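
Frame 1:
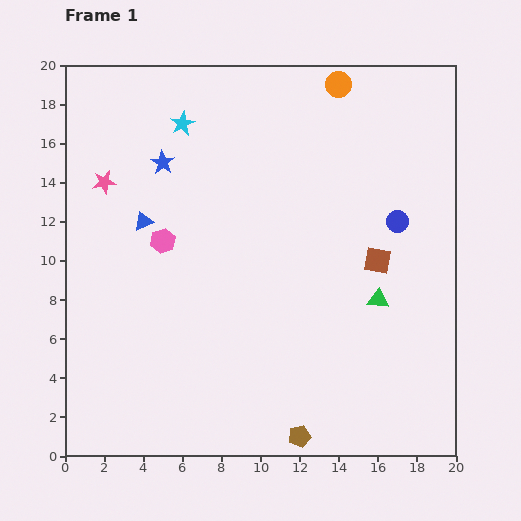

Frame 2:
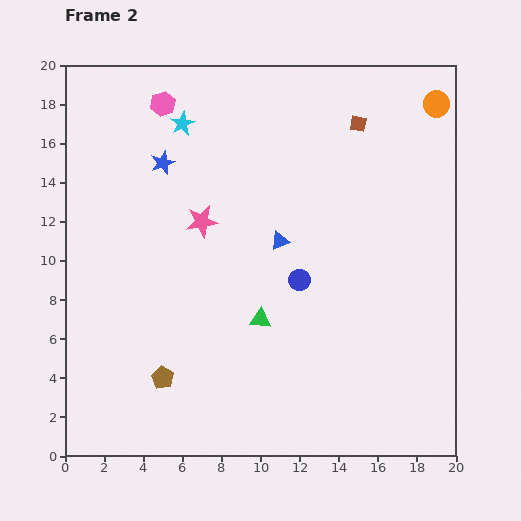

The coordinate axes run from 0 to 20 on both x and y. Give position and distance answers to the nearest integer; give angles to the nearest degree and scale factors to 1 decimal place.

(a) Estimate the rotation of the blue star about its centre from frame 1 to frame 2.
18° clockwise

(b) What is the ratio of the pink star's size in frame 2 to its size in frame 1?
1.4×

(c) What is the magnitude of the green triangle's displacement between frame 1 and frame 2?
6

The green triangle moved from (16, 8) to (10, 7), a distance of √(6² + 1²) ≈ 6.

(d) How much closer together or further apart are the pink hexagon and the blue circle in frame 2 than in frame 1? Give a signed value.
-1

Distance in frame 1: 12. Distance in frame 2: 11.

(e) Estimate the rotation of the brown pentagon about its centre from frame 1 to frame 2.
28° counter-clockwise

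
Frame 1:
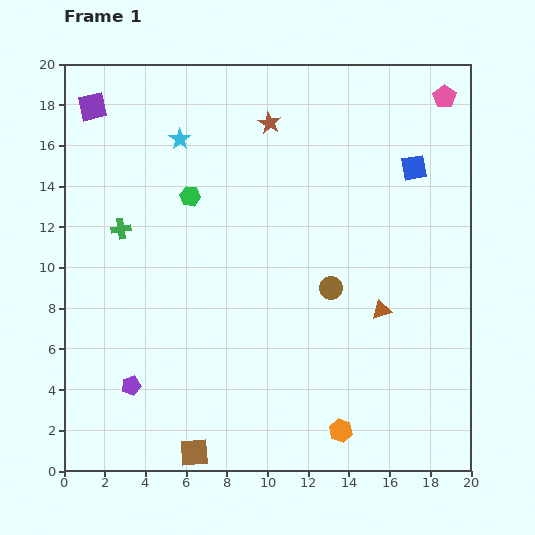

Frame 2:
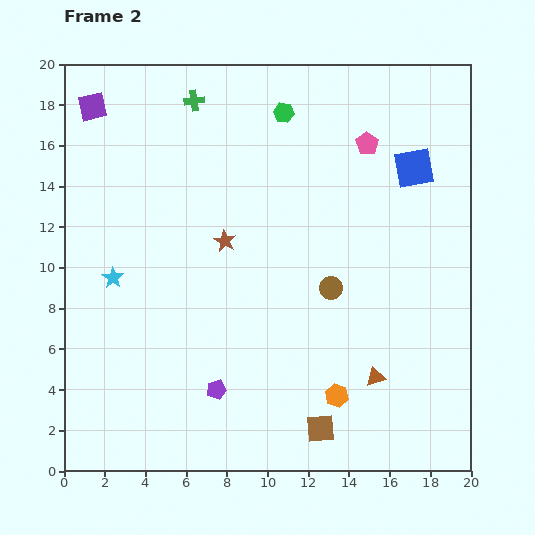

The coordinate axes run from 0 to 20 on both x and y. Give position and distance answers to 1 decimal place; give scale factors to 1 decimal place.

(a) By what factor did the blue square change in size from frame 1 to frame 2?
1.6×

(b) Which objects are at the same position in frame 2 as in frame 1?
the purple square, the brown circle, the blue square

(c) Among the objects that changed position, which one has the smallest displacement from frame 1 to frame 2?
the orange hexagon

(moved 1.7)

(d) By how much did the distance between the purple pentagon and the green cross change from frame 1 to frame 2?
+6.5

Distance in frame 1: 7.7. Distance in frame 2: 14.2.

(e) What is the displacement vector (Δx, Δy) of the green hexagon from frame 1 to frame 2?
(4.6, 4.1)

The green hexagon was at (6.2, 13.5) in frame 1 and (10.8, 17.6) in frame 2.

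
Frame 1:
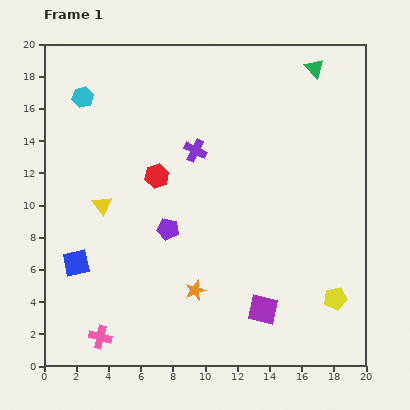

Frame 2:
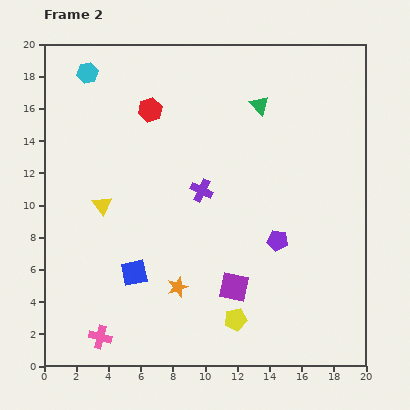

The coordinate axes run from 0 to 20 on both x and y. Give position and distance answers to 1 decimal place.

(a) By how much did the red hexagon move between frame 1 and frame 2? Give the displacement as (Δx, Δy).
(-0.4, 4.1)

The red hexagon was at (7.0, 11.8) in frame 1 and (6.6, 15.9) in frame 2.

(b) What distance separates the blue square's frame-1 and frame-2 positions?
3.6

The blue square moved from (2.0, 6.4) to (5.6, 5.8), a distance of √(3.6² + 0.6²) ≈ 3.6.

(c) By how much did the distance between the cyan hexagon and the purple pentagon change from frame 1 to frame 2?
+5.9

Distance in frame 1: 9.8. Distance in frame 2: 15.7.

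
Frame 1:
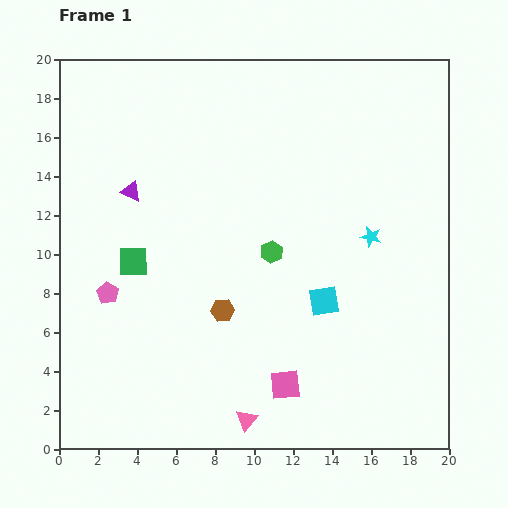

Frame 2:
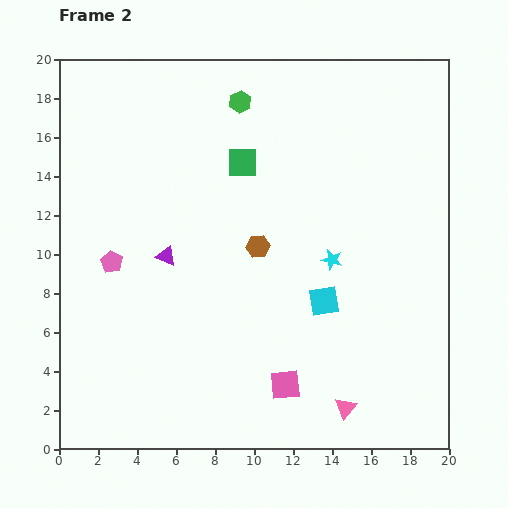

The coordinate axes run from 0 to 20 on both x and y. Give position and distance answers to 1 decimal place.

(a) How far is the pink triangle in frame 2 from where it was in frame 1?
5.1

The pink triangle moved from (9.6, 1.5) to (14.7, 2.1), a distance of √(5.1² + 0.6²) ≈ 5.1.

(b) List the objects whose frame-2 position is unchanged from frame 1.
the cyan square, the pink square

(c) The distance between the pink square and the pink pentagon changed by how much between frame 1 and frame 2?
+0.7

Distance in frame 1: 10.2. Distance in frame 2: 10.9.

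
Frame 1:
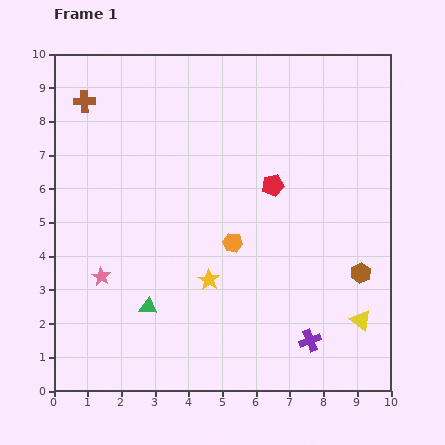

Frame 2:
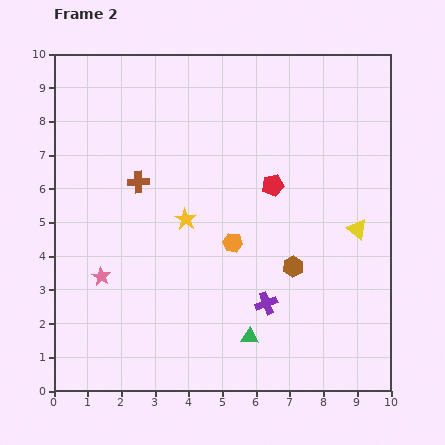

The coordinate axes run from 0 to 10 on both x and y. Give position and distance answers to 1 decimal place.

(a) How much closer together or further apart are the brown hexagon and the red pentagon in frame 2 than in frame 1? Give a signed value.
-1.2

Distance in frame 1: 3.7. Distance in frame 2: 2.5.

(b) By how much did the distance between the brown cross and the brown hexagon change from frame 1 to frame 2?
-4.5

Distance in frame 1: 9.7. Distance in frame 2: 5.2.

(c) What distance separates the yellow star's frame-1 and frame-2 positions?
1.9

The yellow star moved from (4.6, 3.3) to (3.9, 5.1), a distance of √(0.7² + 1.8²) ≈ 1.9.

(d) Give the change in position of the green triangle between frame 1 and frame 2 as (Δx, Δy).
(3.0, -0.9)

The green triangle was at (2.8, 2.5) in frame 1 and (5.8, 1.6) in frame 2.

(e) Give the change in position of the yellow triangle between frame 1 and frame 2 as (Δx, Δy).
(-0.1, 2.7)

The yellow triangle was at (9.1, 2.1) in frame 1 and (9.0, 4.8) in frame 2.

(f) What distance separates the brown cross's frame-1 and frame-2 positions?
2.9

The brown cross moved from (0.9, 8.6) to (2.5, 6.2), a distance of √(1.6² + 2.4²) ≈ 2.9.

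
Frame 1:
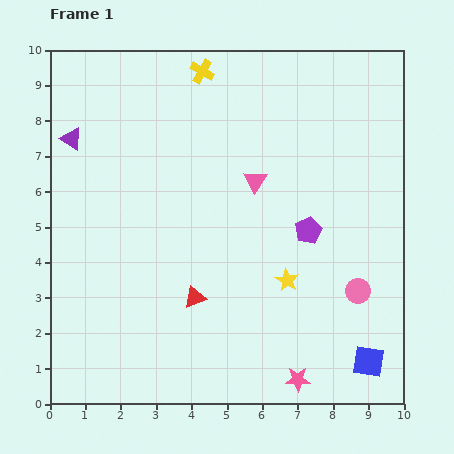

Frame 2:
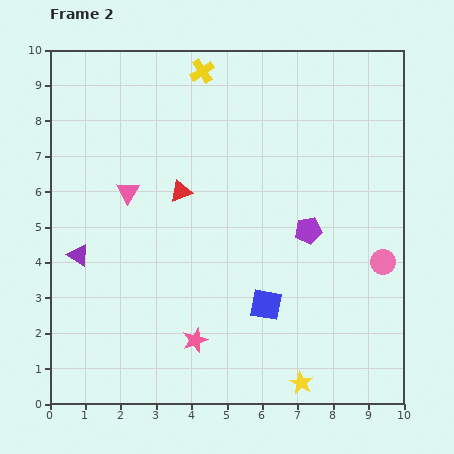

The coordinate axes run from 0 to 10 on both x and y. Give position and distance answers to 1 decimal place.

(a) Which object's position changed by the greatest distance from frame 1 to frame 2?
the pink triangle

(moved 3.6; next 3.3)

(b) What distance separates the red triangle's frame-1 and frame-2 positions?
3.0

The red triangle moved from (4.1, 3.0) to (3.7, 6.0), a distance of √(0.4² + 3.0²) ≈ 3.0.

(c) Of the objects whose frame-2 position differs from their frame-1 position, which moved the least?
the pink circle

(moved 1.1)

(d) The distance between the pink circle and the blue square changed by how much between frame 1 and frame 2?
+1.5

Distance in frame 1: 2.0. Distance in frame 2: 3.5.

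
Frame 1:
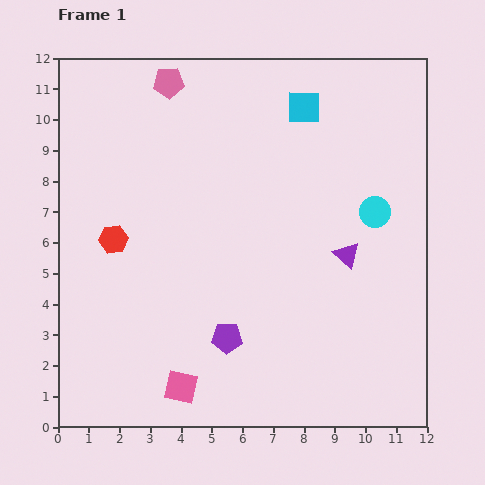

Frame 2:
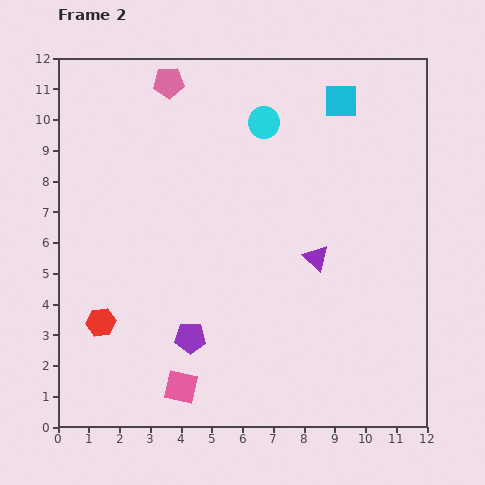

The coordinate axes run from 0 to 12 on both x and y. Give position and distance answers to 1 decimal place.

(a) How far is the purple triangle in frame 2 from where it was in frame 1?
1.0

The purple triangle moved from (9.4, 5.6) to (8.4, 5.5), a distance of √(1.0² + 0.1²) ≈ 1.0.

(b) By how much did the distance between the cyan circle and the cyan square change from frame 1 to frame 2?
-1.5

Distance in frame 1: 4.1. Distance in frame 2: 2.6.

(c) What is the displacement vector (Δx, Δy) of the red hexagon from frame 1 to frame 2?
(-0.4, -2.7)

The red hexagon was at (1.8, 6.1) in frame 1 and (1.4, 3.4) in frame 2.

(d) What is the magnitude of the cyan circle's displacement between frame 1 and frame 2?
4.6

The cyan circle moved from (10.3, 7.0) to (6.7, 9.9), a distance of √(3.6² + 2.9²) ≈ 4.6.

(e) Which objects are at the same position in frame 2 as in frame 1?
the pink square, the pink pentagon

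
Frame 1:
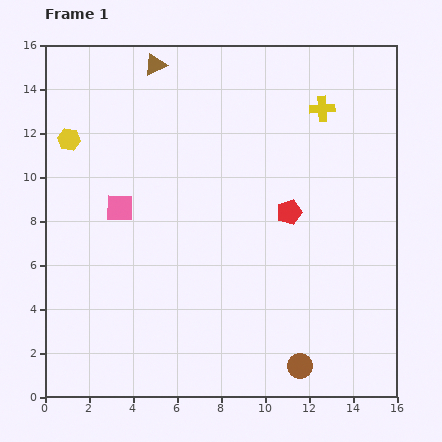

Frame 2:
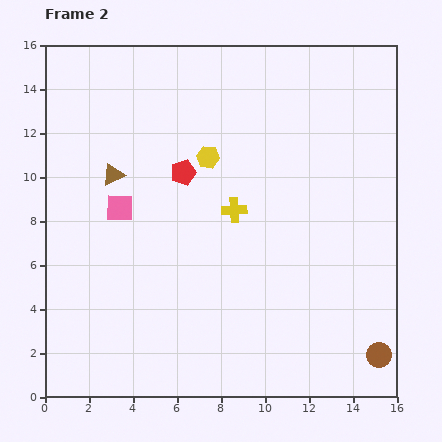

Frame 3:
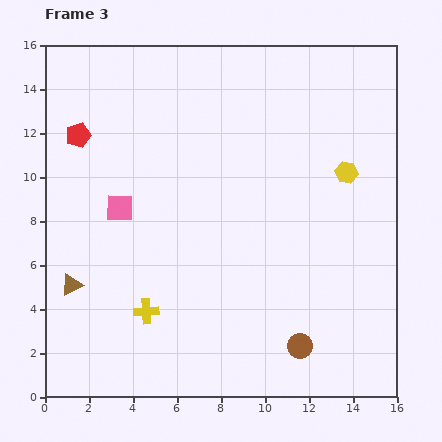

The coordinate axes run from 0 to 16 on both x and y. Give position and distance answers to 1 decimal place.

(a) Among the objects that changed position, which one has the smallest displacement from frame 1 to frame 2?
the brown circle

(moved 3.6)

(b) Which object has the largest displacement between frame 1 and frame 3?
the yellow hexagon

(moved 12.7; next 12.2)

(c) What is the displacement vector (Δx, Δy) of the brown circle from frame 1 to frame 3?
(0.0, 0.9)

The brown circle was at (11.6, 1.4) in frame 1 and (11.6, 2.3) in frame 3.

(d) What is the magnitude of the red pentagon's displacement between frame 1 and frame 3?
10.2

The red pentagon moved from (11.1, 8.4) to (1.5, 11.9), a distance of √(9.6² + 3.5²) ≈ 10.2.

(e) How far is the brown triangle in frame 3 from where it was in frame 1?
10.7

The brown triangle moved from (5.0, 15.1) to (1.2, 5.1), a distance of √(3.8² + 10.0²) ≈ 10.7.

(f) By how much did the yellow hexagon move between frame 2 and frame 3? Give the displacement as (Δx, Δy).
(6.3, -0.7)

The yellow hexagon was at (7.4, 10.9) in frame 2 and (13.7, 10.2) in frame 3.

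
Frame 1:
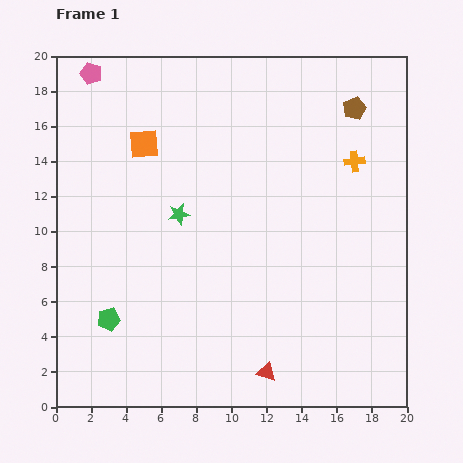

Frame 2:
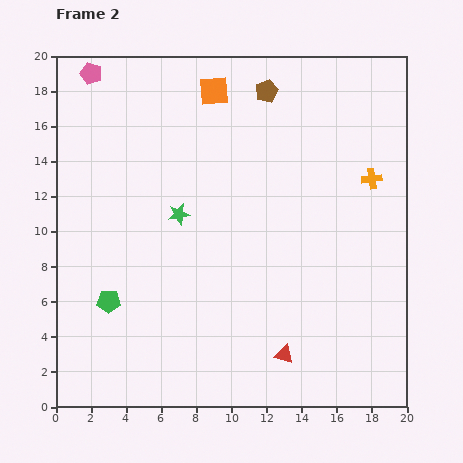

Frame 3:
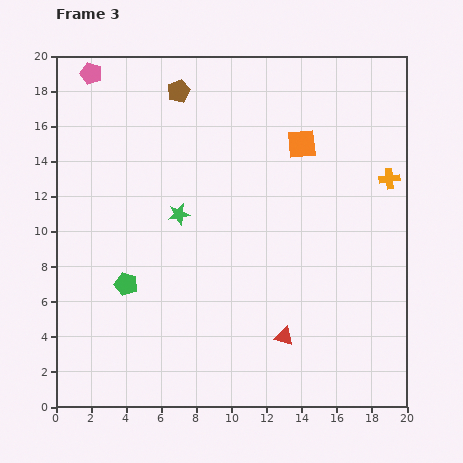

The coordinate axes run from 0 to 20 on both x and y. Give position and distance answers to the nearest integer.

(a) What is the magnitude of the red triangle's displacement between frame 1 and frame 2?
1

The red triangle moved from (12, 2) to (13, 3), a distance of √(1² + 1²) ≈ 1.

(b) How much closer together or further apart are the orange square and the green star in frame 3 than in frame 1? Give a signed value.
+4

Distance in frame 1: 4. Distance in frame 3: 8.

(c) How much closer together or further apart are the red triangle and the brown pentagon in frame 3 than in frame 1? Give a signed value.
-1

Distance in frame 1: 16. Distance in frame 3: 15.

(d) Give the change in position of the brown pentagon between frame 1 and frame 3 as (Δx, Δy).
(-10, 1)

The brown pentagon was at (17, 17) in frame 1 and (7, 18) in frame 3.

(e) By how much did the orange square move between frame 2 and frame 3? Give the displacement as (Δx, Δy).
(5, -3)

The orange square was at (9, 18) in frame 2 and (14, 15) in frame 3.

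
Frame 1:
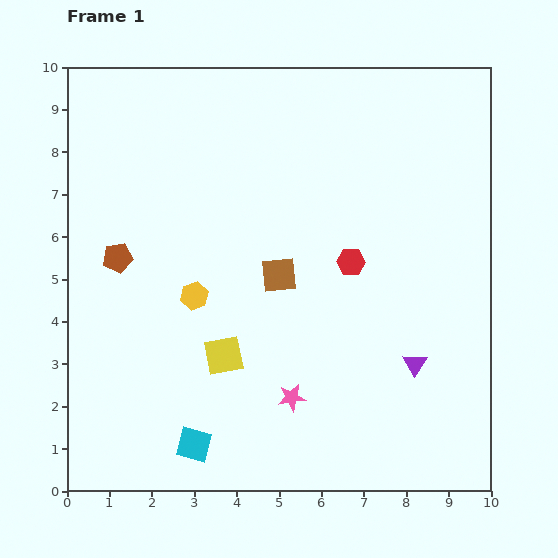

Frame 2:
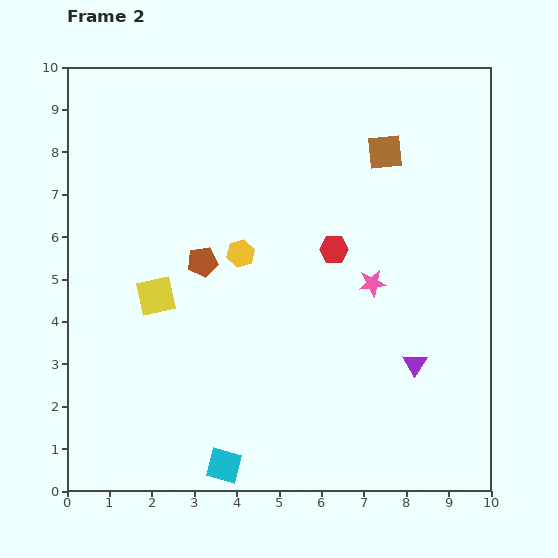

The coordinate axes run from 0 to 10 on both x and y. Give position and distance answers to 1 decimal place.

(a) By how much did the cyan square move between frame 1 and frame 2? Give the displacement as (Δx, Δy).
(0.7, -0.5)

The cyan square was at (3.0, 1.1) in frame 1 and (3.7, 0.6) in frame 2.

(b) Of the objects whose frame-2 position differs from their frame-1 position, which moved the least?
the red hexagon

(moved 0.5)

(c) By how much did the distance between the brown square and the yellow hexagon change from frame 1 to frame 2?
+2.1

Distance in frame 1: 2.1. Distance in frame 2: 4.2.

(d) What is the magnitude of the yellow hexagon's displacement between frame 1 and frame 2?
1.5

The yellow hexagon moved from (3.0, 4.6) to (4.1, 5.6), a distance of √(1.1² + 1.0²) ≈ 1.5.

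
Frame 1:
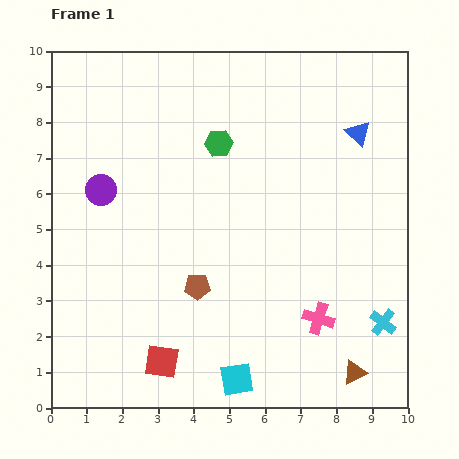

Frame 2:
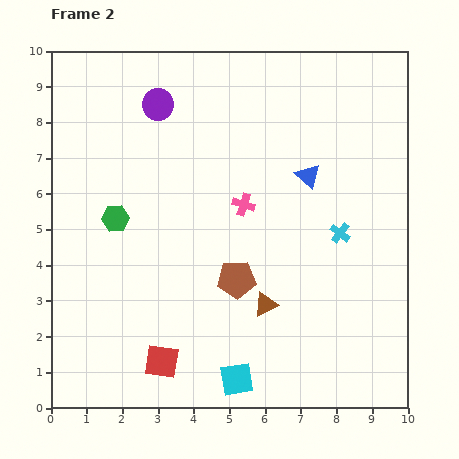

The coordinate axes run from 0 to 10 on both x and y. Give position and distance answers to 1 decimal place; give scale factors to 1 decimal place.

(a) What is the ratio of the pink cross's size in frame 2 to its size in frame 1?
0.7×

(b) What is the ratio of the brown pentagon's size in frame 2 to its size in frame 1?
1.5×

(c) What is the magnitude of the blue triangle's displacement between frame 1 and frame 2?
1.8

The blue triangle moved from (8.6, 7.7) to (7.2, 6.5), a distance of √(1.4² + 1.2²) ≈ 1.8.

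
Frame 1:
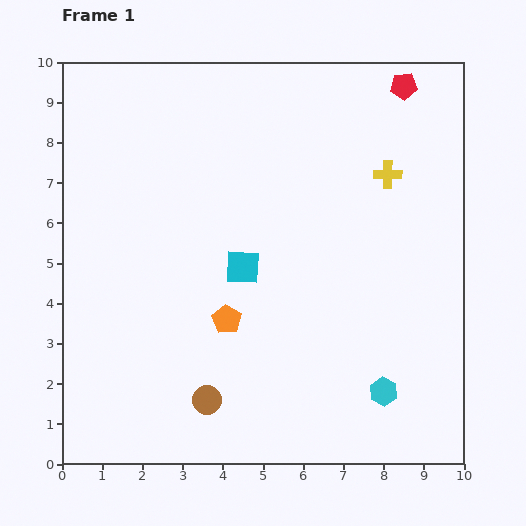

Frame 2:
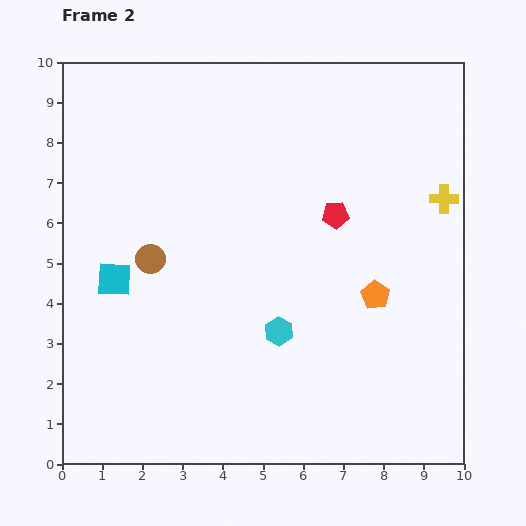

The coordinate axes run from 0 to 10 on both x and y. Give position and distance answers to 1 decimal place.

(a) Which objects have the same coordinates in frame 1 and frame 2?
none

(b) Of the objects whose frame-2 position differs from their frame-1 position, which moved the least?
the yellow cross

(moved 1.5)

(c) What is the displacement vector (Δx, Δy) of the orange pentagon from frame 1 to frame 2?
(3.7, 0.6)

The orange pentagon was at (4.1, 3.6) in frame 1 and (7.8, 4.2) in frame 2.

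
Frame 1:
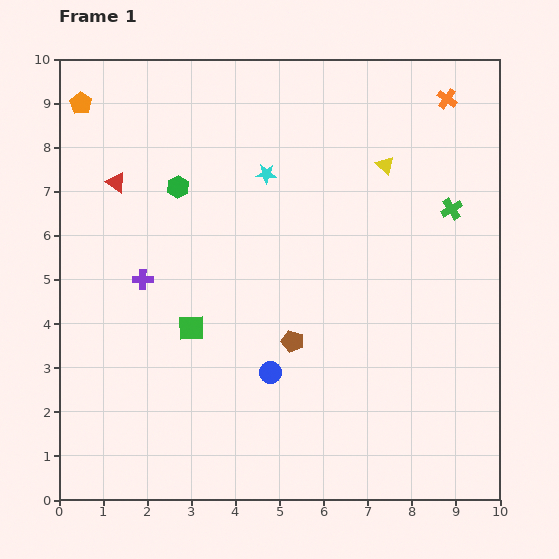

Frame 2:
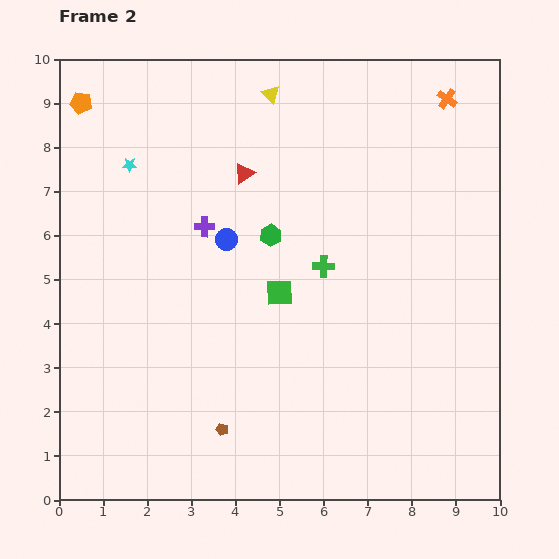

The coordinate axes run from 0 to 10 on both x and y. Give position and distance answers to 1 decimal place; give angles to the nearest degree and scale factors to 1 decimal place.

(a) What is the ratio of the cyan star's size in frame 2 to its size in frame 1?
0.7×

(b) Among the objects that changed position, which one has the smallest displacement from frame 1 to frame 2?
the purple cross

(moved 1.8)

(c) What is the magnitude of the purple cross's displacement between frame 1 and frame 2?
1.8

The purple cross moved from (1.9, 5.0) to (3.3, 6.2), a distance of √(1.4² + 1.2²) ≈ 1.8.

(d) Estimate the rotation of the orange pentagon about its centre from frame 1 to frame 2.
21° counter-clockwise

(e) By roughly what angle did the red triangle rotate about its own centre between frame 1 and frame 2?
52° clockwise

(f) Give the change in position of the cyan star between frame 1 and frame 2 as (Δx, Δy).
(-3.1, 0.2)

The cyan star was at (4.7, 7.4) in frame 1 and (1.6, 7.6) in frame 2.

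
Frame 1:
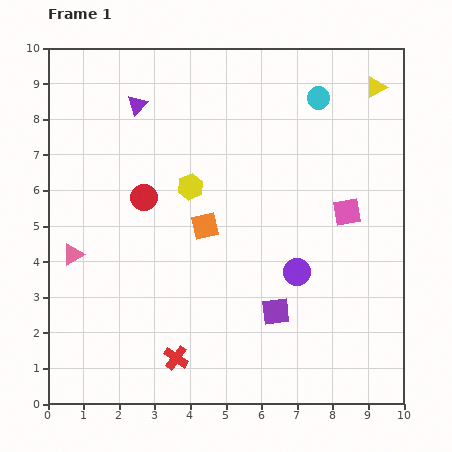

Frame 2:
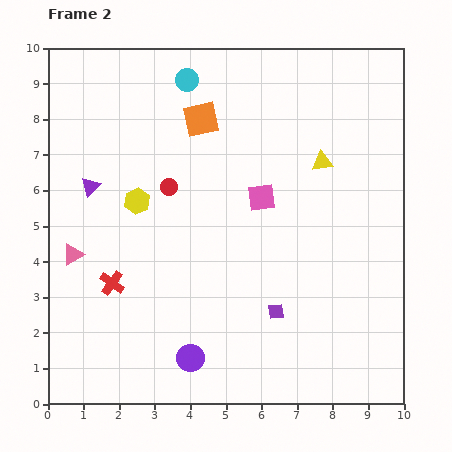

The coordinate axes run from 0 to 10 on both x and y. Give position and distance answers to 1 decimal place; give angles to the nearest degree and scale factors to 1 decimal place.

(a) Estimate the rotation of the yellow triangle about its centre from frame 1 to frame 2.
20° clockwise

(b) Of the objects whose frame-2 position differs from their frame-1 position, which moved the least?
the red circle

(moved 0.8)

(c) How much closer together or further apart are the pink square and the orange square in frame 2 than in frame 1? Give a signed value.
-1.2

Distance in frame 1: 4.0. Distance in frame 2: 2.8.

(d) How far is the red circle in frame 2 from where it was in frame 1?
0.8

The red circle moved from (2.7, 5.8) to (3.4, 6.1), a distance of √(0.7² + 0.3²) ≈ 0.8.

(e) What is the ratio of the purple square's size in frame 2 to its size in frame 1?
0.6×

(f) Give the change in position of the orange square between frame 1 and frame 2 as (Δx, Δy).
(-0.1, 3.0)

The orange square was at (4.4, 5.0) in frame 1 and (4.3, 8.0) in frame 2.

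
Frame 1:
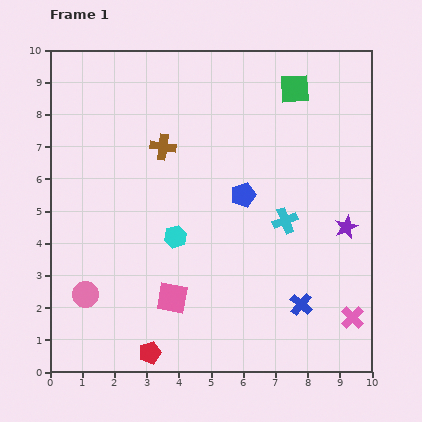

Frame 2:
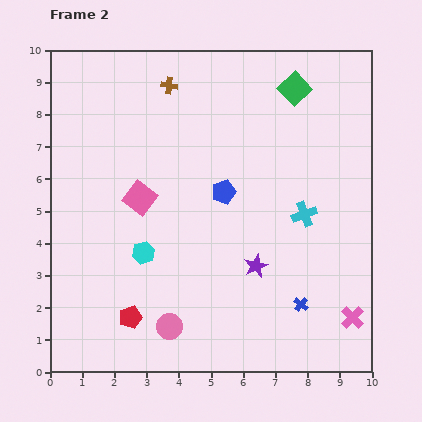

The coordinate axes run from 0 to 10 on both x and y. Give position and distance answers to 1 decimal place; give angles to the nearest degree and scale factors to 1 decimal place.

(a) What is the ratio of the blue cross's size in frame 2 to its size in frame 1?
0.6×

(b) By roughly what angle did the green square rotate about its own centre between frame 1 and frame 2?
39° counter-clockwise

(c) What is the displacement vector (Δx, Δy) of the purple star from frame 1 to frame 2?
(-2.8, -1.2)

The purple star was at (9.2, 4.5) in frame 1 and (6.4, 3.3) in frame 2.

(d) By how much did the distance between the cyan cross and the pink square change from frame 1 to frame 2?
+0.9

Distance in frame 1: 4.2. Distance in frame 2: 5.1.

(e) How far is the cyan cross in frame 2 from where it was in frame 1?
0.6

The cyan cross moved from (7.3, 4.7) to (7.9, 4.9), a distance of √(0.6² + 0.2²) ≈ 0.6.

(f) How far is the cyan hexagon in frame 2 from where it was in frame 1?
1.1

The cyan hexagon moved from (3.9, 4.2) to (2.9, 3.7), a distance of √(1.0² + 0.5²) ≈ 1.1.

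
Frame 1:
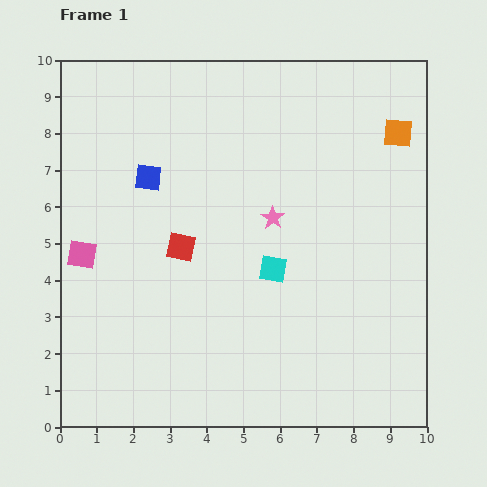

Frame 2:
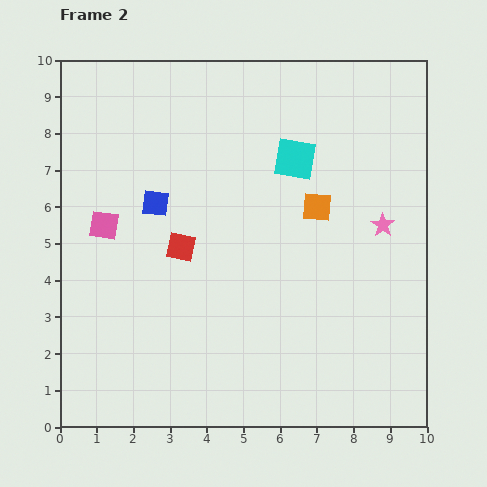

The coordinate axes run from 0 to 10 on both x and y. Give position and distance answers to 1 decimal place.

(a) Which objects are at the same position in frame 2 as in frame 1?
the red square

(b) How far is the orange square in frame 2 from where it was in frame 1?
3.0

The orange square moved from (9.2, 8.0) to (7.0, 6.0), a distance of √(2.2² + 2.0²) ≈ 3.0.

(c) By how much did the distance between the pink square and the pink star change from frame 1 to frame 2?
+2.3

Distance in frame 1: 5.3. Distance in frame 2: 7.6.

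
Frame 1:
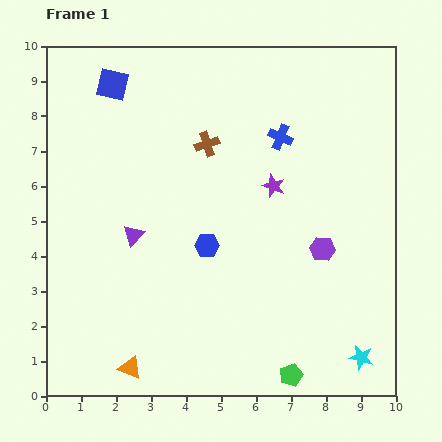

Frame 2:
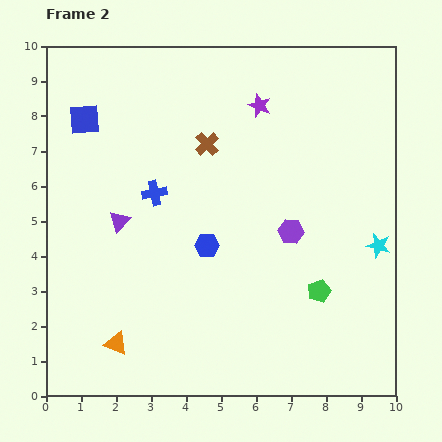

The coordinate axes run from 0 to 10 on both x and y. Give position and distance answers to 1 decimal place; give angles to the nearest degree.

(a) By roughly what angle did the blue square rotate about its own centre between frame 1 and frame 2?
18° counter-clockwise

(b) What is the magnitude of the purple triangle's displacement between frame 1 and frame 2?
0.6

The purple triangle moved from (2.5, 4.6) to (2.1, 5.0), a distance of √(0.4² + 0.4²) ≈ 0.6.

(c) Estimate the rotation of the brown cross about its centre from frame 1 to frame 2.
23° counter-clockwise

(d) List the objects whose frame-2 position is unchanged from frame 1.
the blue hexagon, the brown cross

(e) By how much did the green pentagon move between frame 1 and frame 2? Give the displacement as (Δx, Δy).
(0.8, 2.4)

The green pentagon was at (7.0, 0.6) in frame 1 and (7.8, 3.0) in frame 2.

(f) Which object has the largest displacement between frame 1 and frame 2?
the blue cross

(moved 3.9; next 3.2)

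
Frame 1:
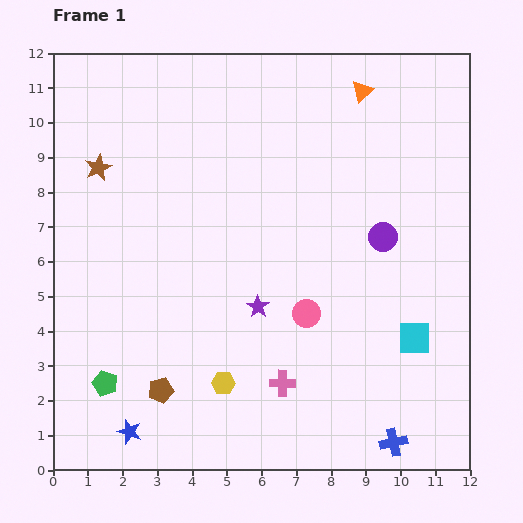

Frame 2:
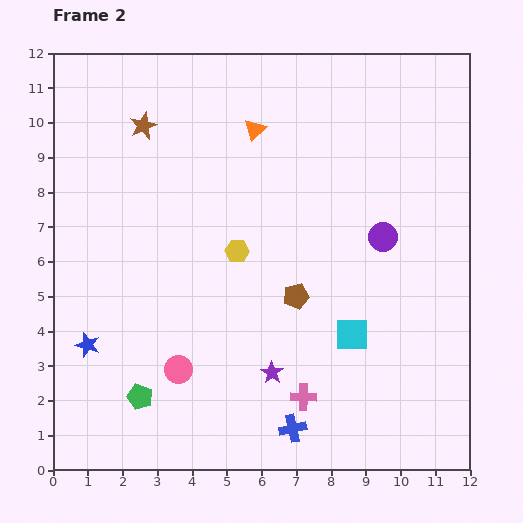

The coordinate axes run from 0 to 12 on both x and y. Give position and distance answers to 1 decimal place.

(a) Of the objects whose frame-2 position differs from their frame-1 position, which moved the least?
the pink cross

(moved 0.7)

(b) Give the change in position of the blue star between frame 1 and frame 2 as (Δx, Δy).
(-1.2, 2.5)

The blue star was at (2.2, 1.1) in frame 1 and (1.0, 3.6) in frame 2.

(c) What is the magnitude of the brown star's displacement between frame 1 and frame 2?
1.8

The brown star moved from (1.3, 8.7) to (2.6, 9.9), a distance of √(1.3² + 1.2²) ≈ 1.8.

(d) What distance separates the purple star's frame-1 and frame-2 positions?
1.9

The purple star moved from (5.9, 4.7) to (6.3, 2.8), a distance of √(0.4² + 1.9²) ≈ 1.9.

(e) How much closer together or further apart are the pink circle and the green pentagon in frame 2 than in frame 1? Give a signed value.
-4.7

Distance in frame 1: 6.1. Distance in frame 2: 1.4.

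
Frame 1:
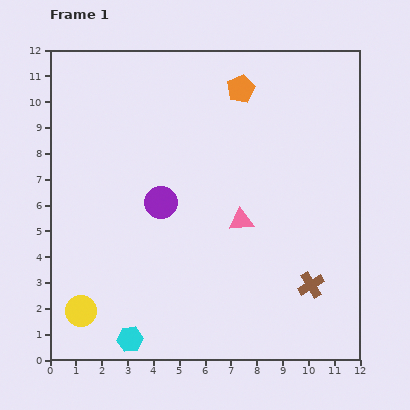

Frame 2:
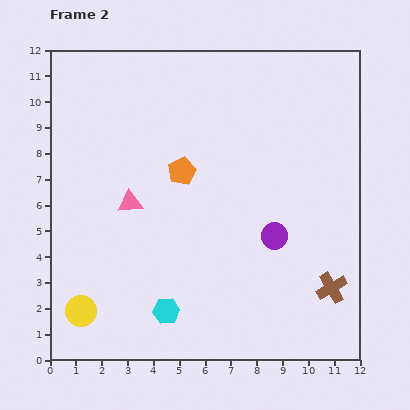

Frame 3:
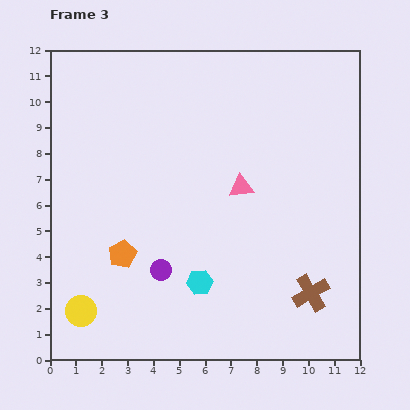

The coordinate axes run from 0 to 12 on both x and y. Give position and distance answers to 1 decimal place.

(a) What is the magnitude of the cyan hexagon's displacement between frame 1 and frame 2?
1.8

The cyan hexagon moved from (3.1, 0.8) to (4.5, 1.9), a distance of √(1.4² + 1.1²) ≈ 1.8.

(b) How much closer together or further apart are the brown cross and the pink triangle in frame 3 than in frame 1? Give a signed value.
+1.2

Distance in frame 1: 3.7. Distance in frame 3: 4.9.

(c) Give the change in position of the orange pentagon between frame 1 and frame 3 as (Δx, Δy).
(-4.6, -6.4)

The orange pentagon was at (7.4, 10.5) in frame 1 and (2.8, 4.1) in frame 3.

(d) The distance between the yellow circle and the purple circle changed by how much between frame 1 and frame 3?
-1.7

Distance in frame 1: 5.2. Distance in frame 3: 3.5.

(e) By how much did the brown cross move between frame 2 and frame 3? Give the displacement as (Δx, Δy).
(-0.8, -0.2)

The brown cross was at (10.9, 2.8) in frame 2 and (10.1, 2.6) in frame 3.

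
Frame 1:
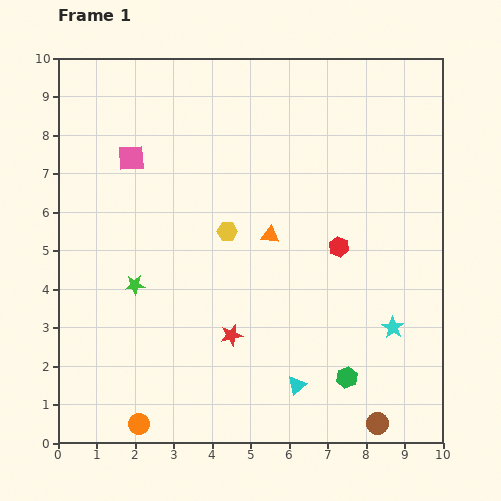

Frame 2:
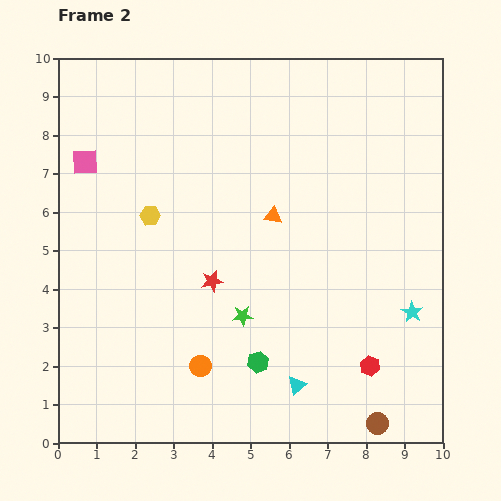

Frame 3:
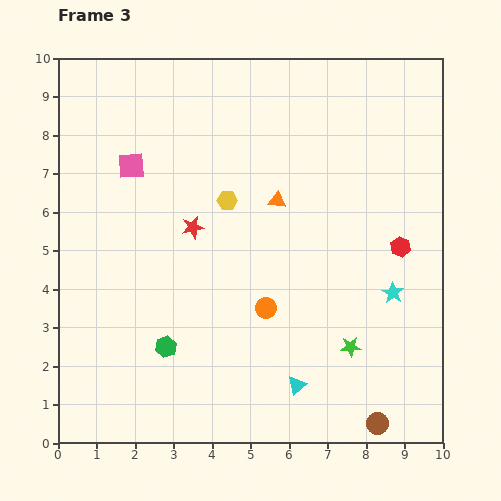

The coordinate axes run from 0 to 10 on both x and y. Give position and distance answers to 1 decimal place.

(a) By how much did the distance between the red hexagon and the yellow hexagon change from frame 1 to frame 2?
+4.0

Distance in frame 1: 2.9. Distance in frame 2: 6.9.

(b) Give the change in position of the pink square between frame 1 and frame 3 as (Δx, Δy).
(0.0, -0.2)

The pink square was at (1.9, 7.4) in frame 1 and (1.9, 7.2) in frame 3.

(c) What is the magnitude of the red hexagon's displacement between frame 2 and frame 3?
3.2

The red hexagon moved from (8.1, 2.0) to (8.9, 5.1), a distance of √(0.8² + 3.1²) ≈ 3.2.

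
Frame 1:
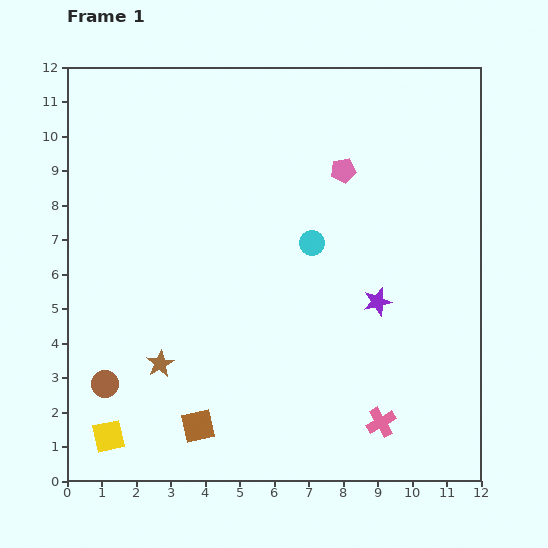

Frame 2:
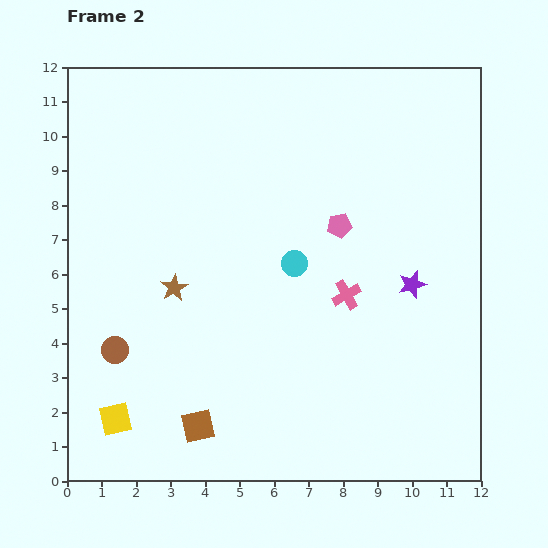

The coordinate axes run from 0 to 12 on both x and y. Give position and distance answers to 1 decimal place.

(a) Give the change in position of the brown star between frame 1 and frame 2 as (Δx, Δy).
(0.4, 2.2)

The brown star was at (2.7, 3.4) in frame 1 and (3.1, 5.6) in frame 2.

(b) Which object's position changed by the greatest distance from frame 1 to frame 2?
the pink cross

(moved 3.8; next 2.2)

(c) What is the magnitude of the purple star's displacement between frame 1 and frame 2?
1.1

The purple star moved from (9.0, 5.2) to (10.0, 5.7), a distance of √(1.0² + 0.5²) ≈ 1.1.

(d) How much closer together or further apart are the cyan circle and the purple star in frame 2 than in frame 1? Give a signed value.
+1.0

Distance in frame 1: 2.5. Distance in frame 2: 3.5.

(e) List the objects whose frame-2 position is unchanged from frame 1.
the brown square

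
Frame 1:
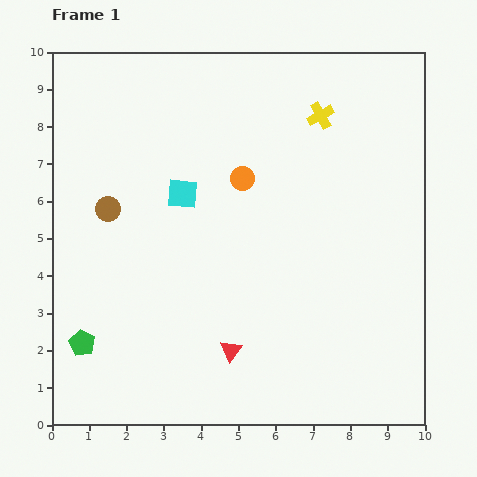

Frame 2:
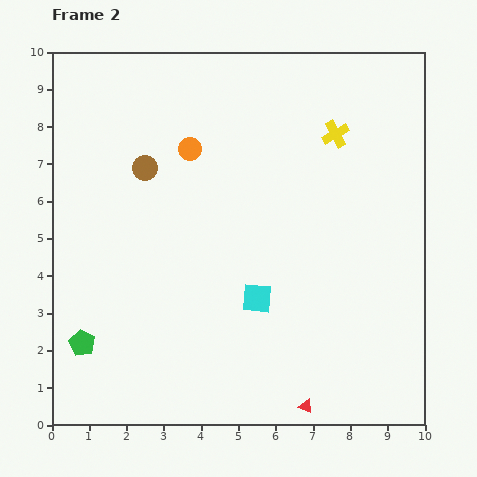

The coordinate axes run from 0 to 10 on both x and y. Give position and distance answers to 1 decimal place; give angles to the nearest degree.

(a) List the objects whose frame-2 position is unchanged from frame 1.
the green pentagon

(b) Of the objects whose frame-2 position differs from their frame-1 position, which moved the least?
the yellow cross

(moved 0.6)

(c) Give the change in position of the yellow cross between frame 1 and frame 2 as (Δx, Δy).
(0.4, -0.5)

The yellow cross was at (7.2, 8.3) in frame 1 and (7.6, 7.8) in frame 2.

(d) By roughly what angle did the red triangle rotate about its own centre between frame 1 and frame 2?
42° counter-clockwise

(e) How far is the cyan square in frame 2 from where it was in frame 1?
3.4

The cyan square moved from (3.5, 6.2) to (5.5, 3.4), a distance of √(2.0² + 2.8²) ≈ 3.4.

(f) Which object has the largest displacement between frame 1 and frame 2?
the cyan square

(moved 3.4; next 2.5)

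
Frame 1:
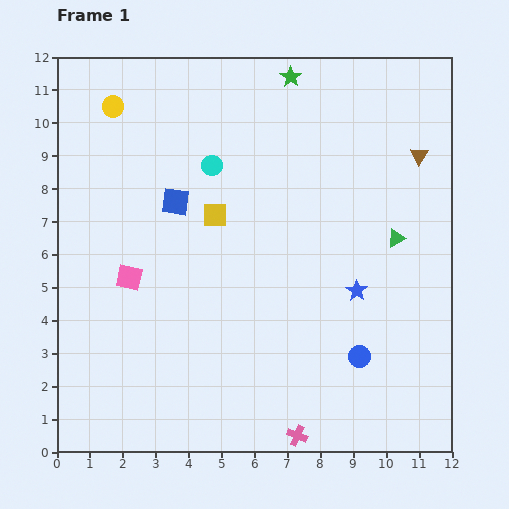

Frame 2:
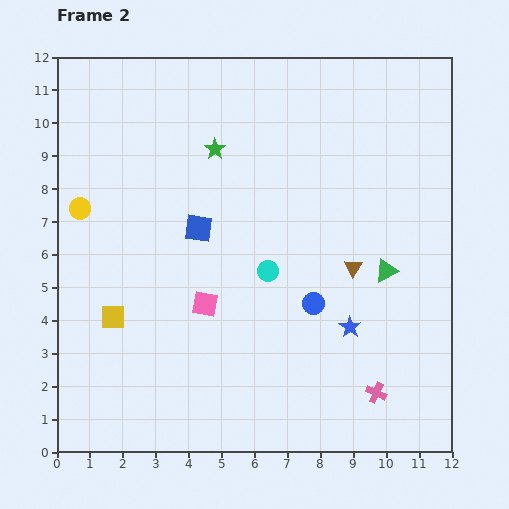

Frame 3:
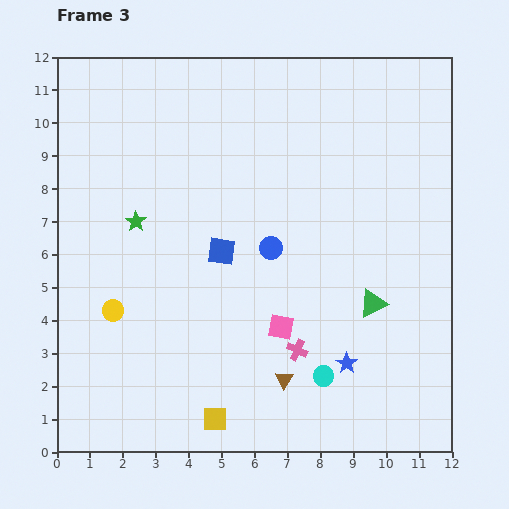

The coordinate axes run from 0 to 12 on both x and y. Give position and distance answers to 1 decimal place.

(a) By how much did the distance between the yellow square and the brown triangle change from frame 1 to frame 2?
+1.0

Distance in frame 1: 6.5. Distance in frame 2: 7.5.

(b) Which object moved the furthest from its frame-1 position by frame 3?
the brown triangle

(moved 7.9; next 7.2)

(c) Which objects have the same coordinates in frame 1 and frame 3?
none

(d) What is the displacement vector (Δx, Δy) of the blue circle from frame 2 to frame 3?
(-1.3, 1.7)

The blue circle was at (7.8, 4.5) in frame 2 and (6.5, 6.2) in frame 3.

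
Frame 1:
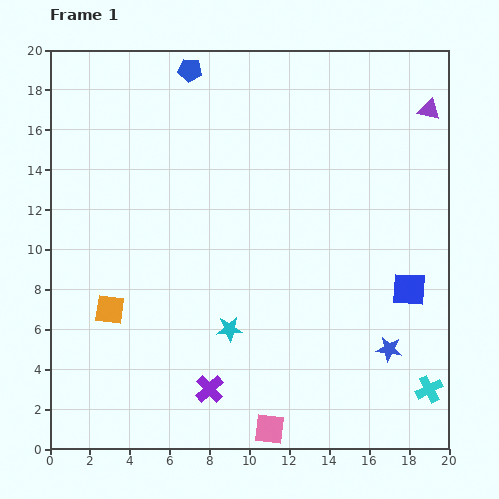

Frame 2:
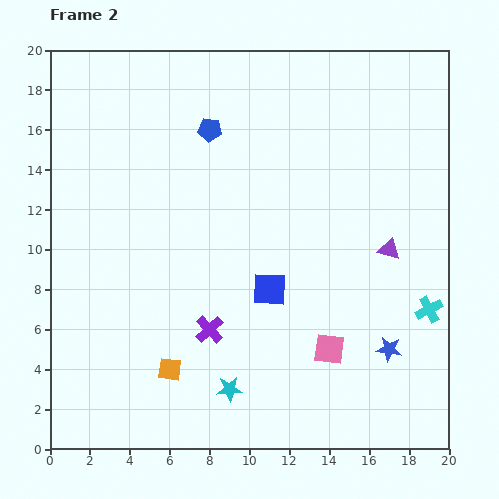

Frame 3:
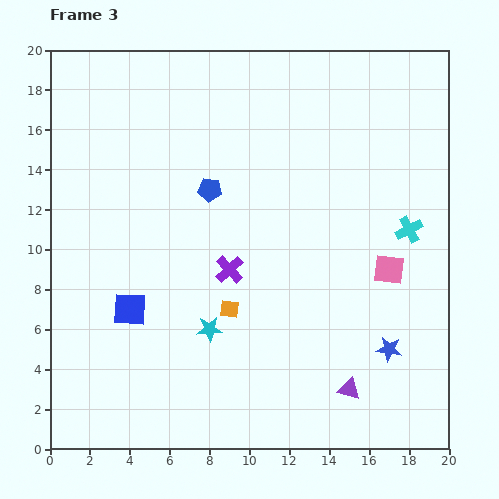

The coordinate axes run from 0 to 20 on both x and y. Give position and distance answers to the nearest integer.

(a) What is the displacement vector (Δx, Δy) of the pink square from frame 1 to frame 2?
(3, 4)

The pink square was at (11, 1) in frame 1 and (14, 5) in frame 2.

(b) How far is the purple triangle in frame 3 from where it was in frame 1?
15

The purple triangle moved from (19, 17) to (15, 3), a distance of √(4² + 14²) ≈ 15.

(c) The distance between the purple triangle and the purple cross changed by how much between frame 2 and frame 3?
-2

Distance in frame 2: 10. Distance in frame 3: 8.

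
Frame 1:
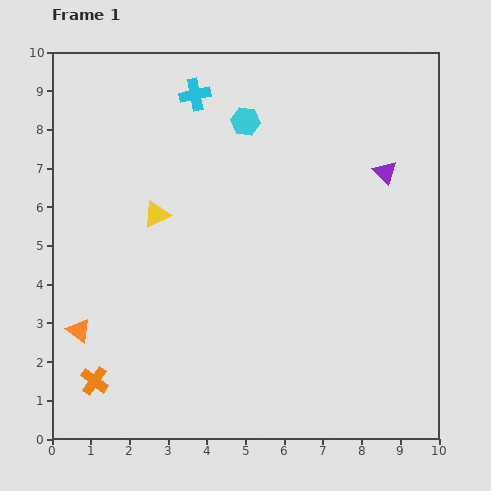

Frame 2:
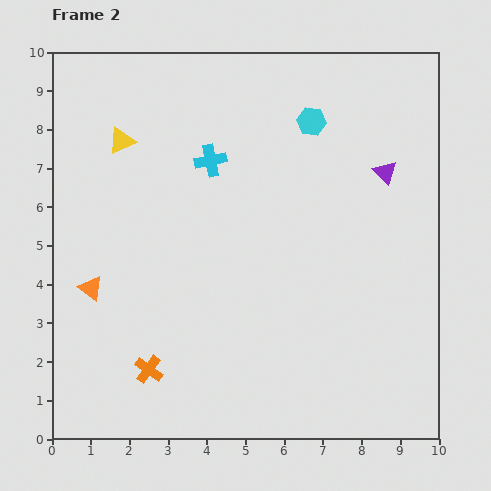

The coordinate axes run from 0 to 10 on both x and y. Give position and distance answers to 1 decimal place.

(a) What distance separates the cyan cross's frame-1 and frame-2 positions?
1.7

The cyan cross moved from (3.7, 8.9) to (4.1, 7.2), a distance of √(0.4² + 1.7²) ≈ 1.7.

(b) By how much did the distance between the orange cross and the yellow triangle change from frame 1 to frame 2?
+1.3

Distance in frame 1: 4.6. Distance in frame 2: 5.9.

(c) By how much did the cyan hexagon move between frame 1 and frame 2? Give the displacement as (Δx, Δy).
(1.7, 0.0)

The cyan hexagon was at (5.0, 8.2) in frame 1 and (6.7, 8.2) in frame 2.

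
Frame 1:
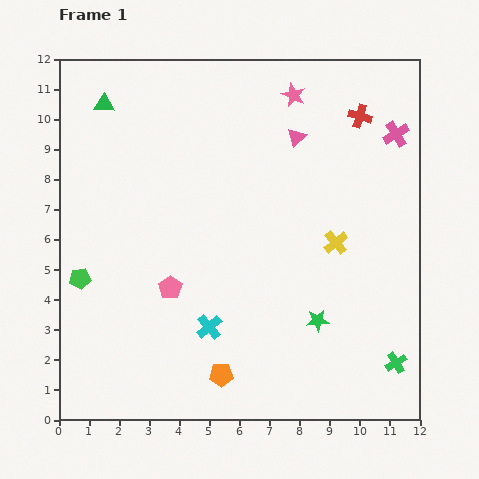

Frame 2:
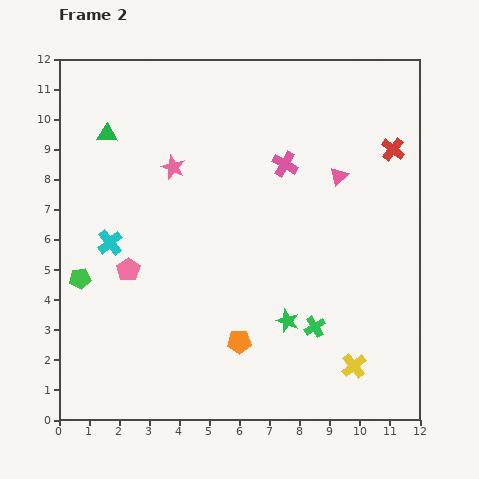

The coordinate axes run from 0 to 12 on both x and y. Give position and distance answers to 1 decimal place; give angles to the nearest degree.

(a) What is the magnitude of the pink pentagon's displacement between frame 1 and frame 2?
1.5

The pink pentagon moved from (3.7, 4.4) to (2.3, 5.0), a distance of √(1.4² + 0.6²) ≈ 1.5.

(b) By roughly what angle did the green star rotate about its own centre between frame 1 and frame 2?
26° clockwise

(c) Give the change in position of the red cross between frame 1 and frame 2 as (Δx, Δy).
(1.1, -1.1)

The red cross was at (10.0, 10.1) in frame 1 and (11.1, 9.0) in frame 2.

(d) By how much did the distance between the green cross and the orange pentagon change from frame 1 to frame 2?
-3.3

Distance in frame 1: 5.8. Distance in frame 2: 2.5.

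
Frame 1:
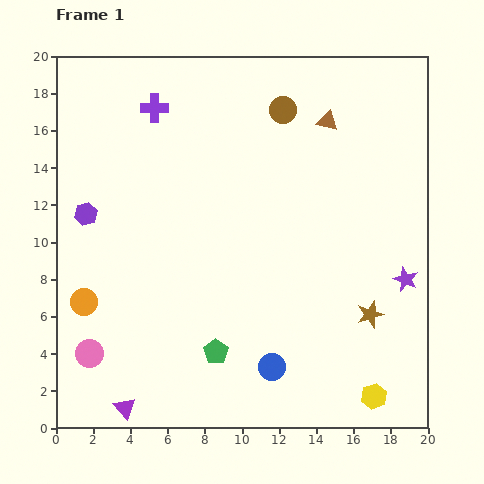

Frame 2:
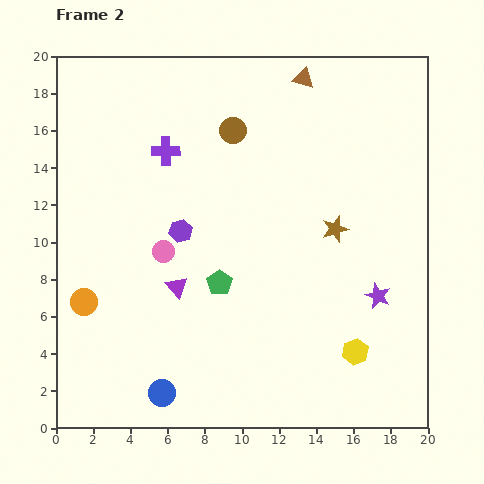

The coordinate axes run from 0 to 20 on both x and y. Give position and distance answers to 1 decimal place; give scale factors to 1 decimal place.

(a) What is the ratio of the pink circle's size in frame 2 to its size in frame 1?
0.8×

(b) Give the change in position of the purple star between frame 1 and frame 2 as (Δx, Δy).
(-1.5, -0.9)

The purple star was at (18.8, 8.0) in frame 1 and (17.3, 7.1) in frame 2.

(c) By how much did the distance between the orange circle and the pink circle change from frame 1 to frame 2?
+2.3

Distance in frame 1: 2.8. Distance in frame 2: 5.1.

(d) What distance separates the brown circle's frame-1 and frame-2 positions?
2.9

The brown circle moved from (12.2, 17.1) to (9.5, 16.0), a distance of √(2.7² + 1.1²) ≈ 2.9.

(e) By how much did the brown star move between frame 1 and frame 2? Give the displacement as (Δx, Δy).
(-1.9, 4.6)

The brown star was at (16.9, 6.1) in frame 1 and (15.0, 10.7) in frame 2.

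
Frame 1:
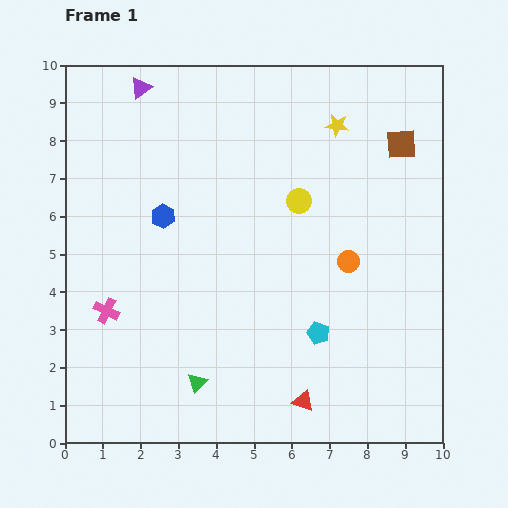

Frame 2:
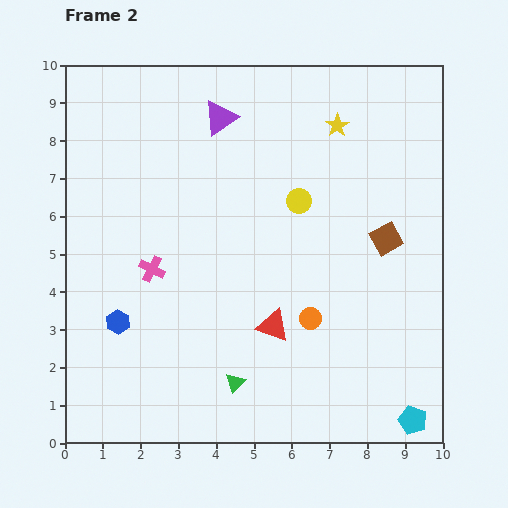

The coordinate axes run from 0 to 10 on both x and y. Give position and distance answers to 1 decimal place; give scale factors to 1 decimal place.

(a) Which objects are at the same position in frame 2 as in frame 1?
the yellow star, the yellow circle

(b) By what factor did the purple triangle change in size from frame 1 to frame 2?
1.6×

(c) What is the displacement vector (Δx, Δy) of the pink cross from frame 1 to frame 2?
(1.2, 1.1)

The pink cross was at (1.1, 3.5) in frame 1 and (2.3, 4.6) in frame 2.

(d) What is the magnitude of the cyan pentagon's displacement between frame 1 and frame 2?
3.4

The cyan pentagon moved from (6.7, 2.9) to (9.2, 0.6), a distance of √(2.5² + 2.3²) ≈ 3.4.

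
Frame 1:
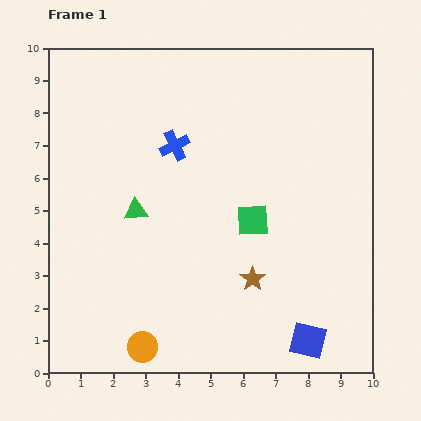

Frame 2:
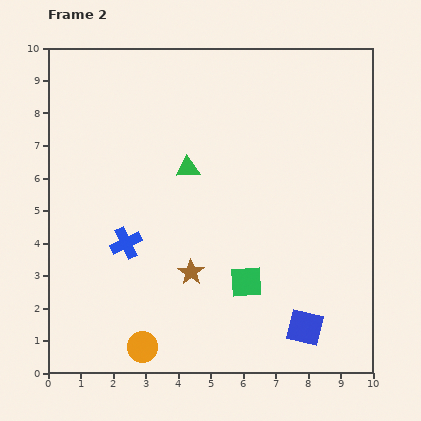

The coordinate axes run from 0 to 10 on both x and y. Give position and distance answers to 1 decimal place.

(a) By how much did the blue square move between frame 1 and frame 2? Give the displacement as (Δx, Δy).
(-0.1, 0.4)

The blue square was at (8.0, 1.0) in frame 1 and (7.9, 1.4) in frame 2.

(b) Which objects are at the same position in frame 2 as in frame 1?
the orange circle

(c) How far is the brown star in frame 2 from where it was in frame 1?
1.9

The brown star moved from (6.3, 2.9) to (4.4, 3.1), a distance of √(1.9² + 0.2²) ≈ 1.9.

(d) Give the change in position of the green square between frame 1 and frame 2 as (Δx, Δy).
(-0.2, -1.9)

The green square was at (6.3, 4.7) in frame 1 and (6.1, 2.8) in frame 2.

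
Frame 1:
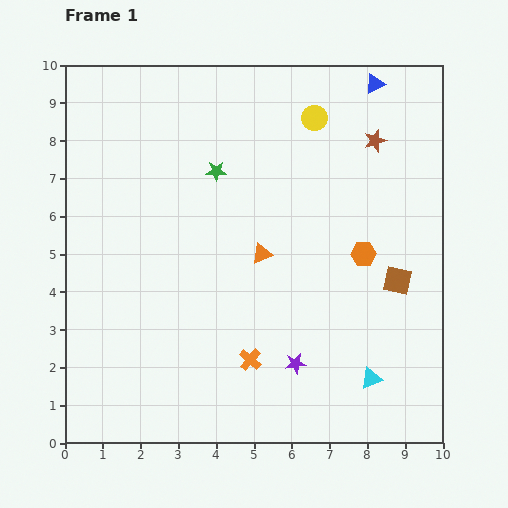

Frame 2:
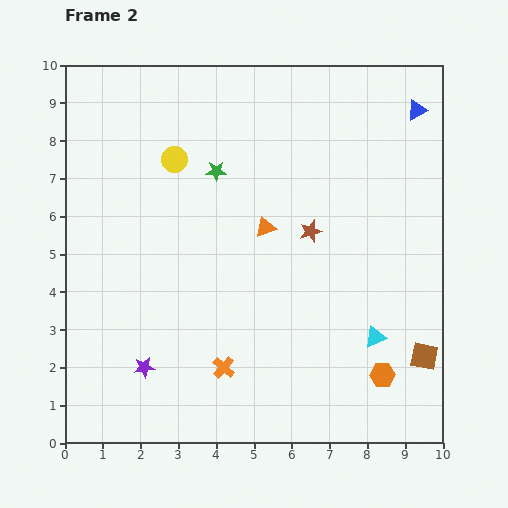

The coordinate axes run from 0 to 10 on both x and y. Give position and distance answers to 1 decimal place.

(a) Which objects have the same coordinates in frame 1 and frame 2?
the green star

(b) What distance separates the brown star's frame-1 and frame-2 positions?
2.9

The brown star moved from (8.2, 8.0) to (6.5, 5.6), a distance of √(1.7² + 2.4²) ≈ 2.9.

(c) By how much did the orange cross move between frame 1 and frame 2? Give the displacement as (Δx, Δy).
(-0.7, -0.2)

The orange cross was at (4.9, 2.2) in frame 1 and (4.2, 2.0) in frame 2.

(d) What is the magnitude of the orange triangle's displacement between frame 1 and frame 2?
0.7

The orange triangle moved from (5.2, 5.0) to (5.3, 5.7), a distance of √(0.1² + 0.7²) ≈ 0.7.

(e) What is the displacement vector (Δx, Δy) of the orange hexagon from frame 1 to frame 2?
(0.5, -3.2)

The orange hexagon was at (7.9, 5.0) in frame 1 and (8.4, 1.8) in frame 2.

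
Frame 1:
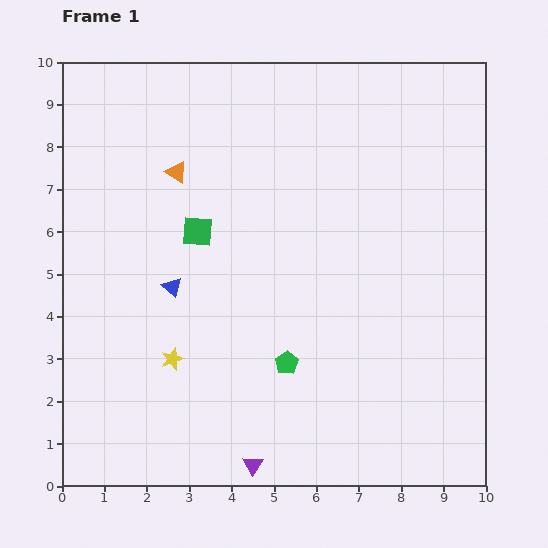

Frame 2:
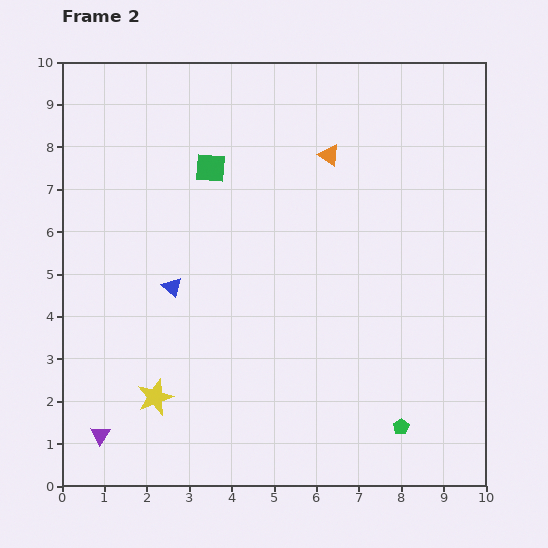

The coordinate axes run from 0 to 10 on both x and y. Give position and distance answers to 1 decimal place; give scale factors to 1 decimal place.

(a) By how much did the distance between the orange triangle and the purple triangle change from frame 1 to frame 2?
+1.4

Distance in frame 1: 7.1. Distance in frame 2: 8.5.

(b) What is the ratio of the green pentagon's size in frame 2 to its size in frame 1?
0.7×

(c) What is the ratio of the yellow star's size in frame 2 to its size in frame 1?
1.6×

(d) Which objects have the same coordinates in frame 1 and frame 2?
the blue triangle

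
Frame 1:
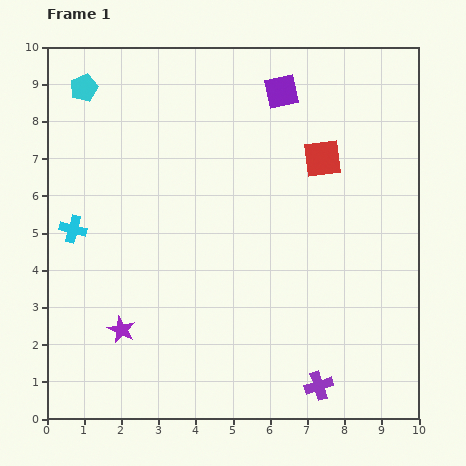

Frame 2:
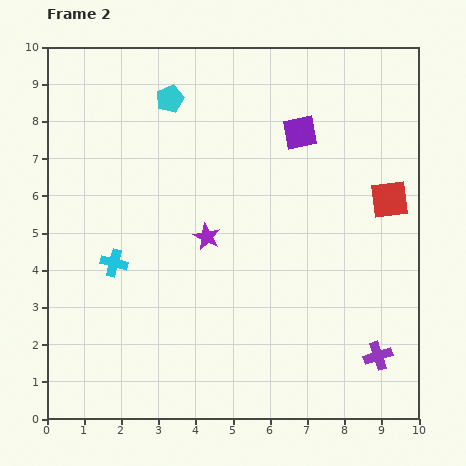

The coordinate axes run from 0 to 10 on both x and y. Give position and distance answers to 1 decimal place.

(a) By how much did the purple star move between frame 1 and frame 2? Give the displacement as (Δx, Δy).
(2.3, 2.5)

The purple star was at (2.0, 2.4) in frame 1 and (4.3, 4.9) in frame 2.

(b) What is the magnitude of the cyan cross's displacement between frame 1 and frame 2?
1.4

The cyan cross moved from (0.7, 5.1) to (1.8, 4.2), a distance of √(1.1² + 0.9²) ≈ 1.4.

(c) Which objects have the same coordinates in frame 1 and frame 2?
none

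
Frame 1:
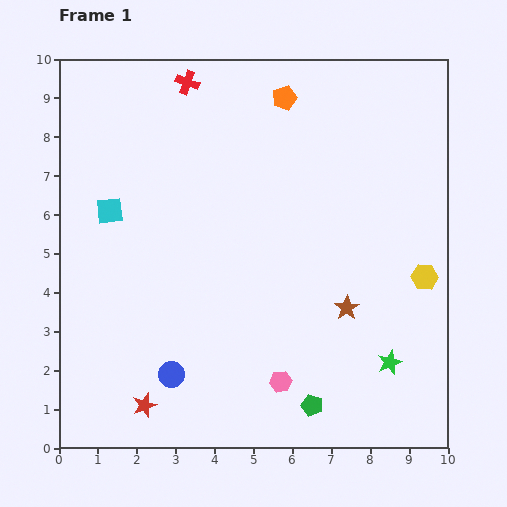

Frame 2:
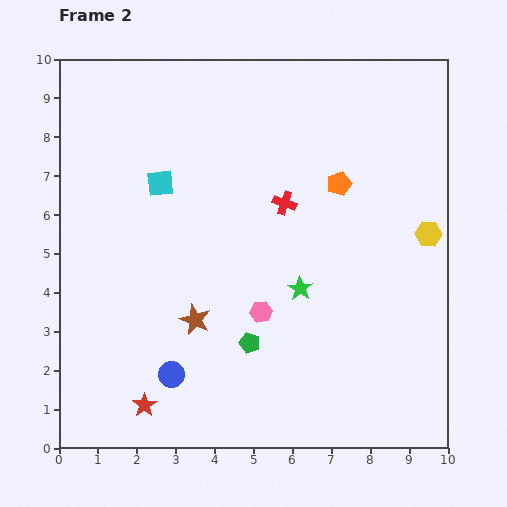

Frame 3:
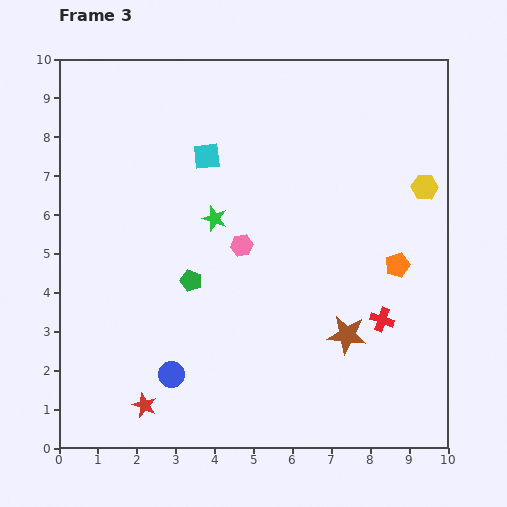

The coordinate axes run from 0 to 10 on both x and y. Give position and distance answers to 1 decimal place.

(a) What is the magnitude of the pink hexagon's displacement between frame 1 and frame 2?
1.9

The pink hexagon moved from (5.7, 1.7) to (5.2, 3.5), a distance of √(0.5² + 1.8²) ≈ 1.9.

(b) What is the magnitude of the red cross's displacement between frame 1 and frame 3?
7.9

The red cross moved from (3.3, 9.4) to (8.3, 3.3), a distance of √(5.0² + 6.1²) ≈ 7.9.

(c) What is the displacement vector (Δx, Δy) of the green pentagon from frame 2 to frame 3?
(-1.5, 1.6)

The green pentagon was at (4.9, 2.7) in frame 2 and (3.4, 4.3) in frame 3.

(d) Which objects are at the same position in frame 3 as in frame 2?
the blue circle, the red star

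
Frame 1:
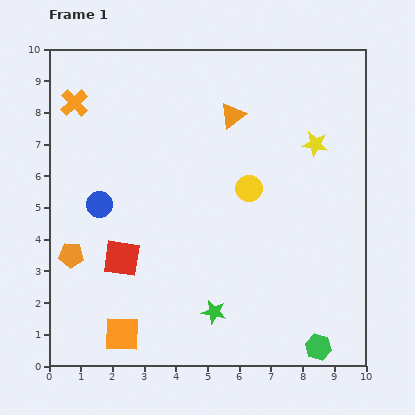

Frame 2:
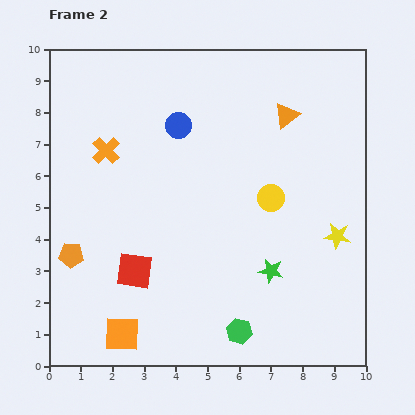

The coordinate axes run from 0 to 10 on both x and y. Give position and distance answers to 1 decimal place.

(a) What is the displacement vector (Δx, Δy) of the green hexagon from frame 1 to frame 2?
(-2.5, 0.5)

The green hexagon was at (8.5, 0.6) in frame 1 and (6.0, 1.1) in frame 2.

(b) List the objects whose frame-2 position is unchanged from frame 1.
the orange pentagon, the orange square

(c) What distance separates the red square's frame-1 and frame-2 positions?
0.6

The red square moved from (2.3, 3.4) to (2.7, 3.0), a distance of √(0.4² + 0.4²) ≈ 0.6.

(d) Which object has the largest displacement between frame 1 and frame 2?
the blue circle

(moved 3.5; next 3.0)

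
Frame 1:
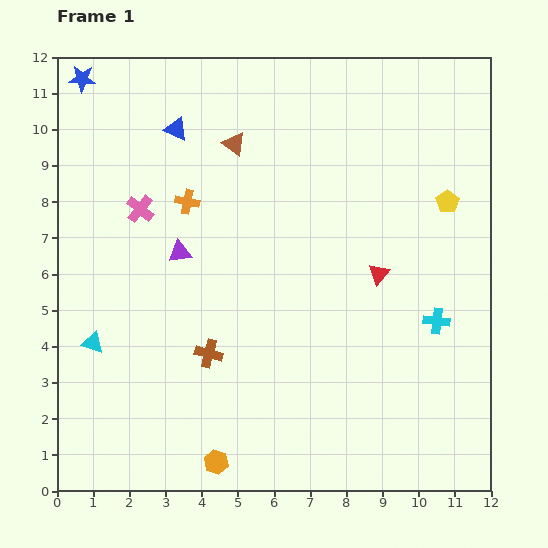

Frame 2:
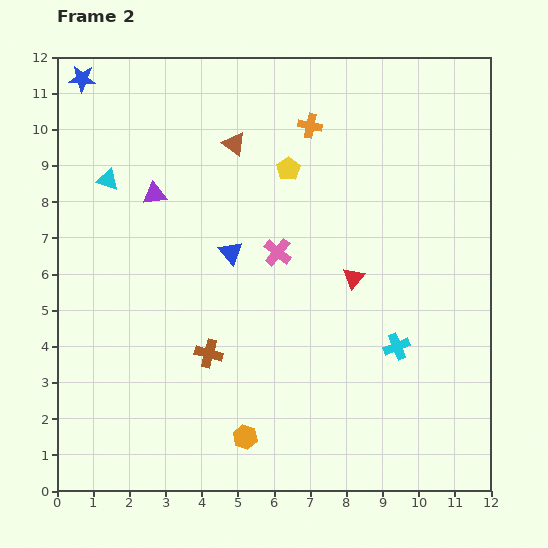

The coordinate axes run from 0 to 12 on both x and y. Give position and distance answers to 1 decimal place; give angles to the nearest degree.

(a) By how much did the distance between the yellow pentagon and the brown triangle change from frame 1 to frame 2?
-4.4

Distance in frame 1: 6.1. Distance in frame 2: 1.7.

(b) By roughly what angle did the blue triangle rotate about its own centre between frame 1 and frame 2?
26° clockwise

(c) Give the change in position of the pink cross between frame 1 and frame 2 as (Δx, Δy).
(3.8, -1.2)

The pink cross was at (2.3, 7.8) in frame 1 and (6.1, 6.6) in frame 2.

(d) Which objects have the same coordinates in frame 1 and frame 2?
the brown triangle, the brown cross, the blue star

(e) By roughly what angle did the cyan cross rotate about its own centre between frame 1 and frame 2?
28° counter-clockwise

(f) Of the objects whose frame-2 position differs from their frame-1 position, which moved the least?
the red triangle

(moved 0.7)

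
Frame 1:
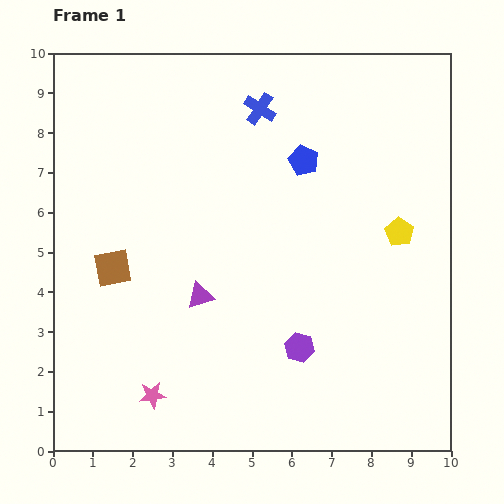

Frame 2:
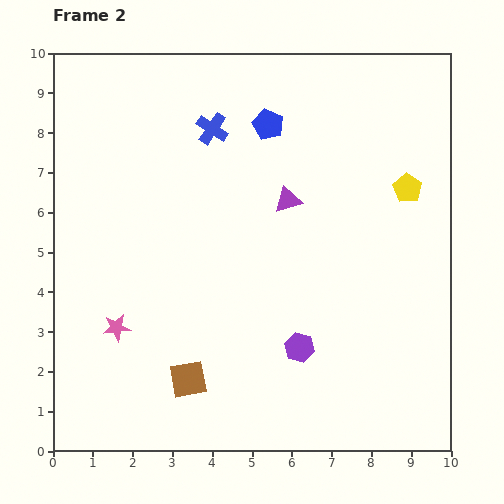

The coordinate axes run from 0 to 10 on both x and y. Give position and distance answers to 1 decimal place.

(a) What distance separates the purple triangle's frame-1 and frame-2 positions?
3.3

The purple triangle moved from (3.7, 3.9) to (5.9, 6.3), a distance of √(2.2² + 2.4²) ≈ 3.3.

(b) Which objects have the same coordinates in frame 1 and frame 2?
the purple hexagon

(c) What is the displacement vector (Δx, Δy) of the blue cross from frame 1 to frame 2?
(-1.2, -0.5)

The blue cross was at (5.2, 8.6) in frame 1 and (4.0, 8.1) in frame 2.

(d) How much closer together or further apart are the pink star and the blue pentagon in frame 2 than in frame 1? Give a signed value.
-0.6

Distance in frame 1: 7.0. Distance in frame 2: 6.4.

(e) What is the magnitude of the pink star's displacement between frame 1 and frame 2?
1.9

The pink star moved from (2.5, 1.4) to (1.6, 3.1), a distance of √(0.9² + 1.7²) ≈ 1.9.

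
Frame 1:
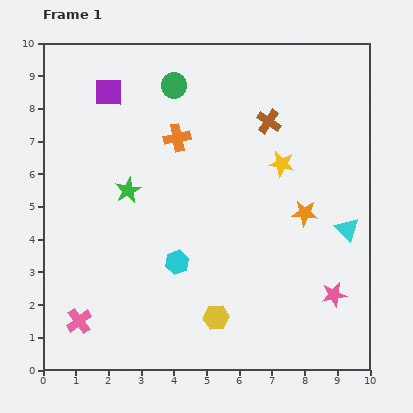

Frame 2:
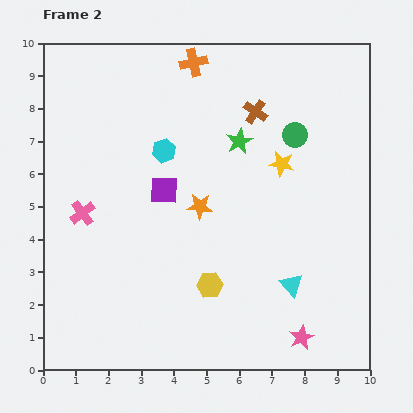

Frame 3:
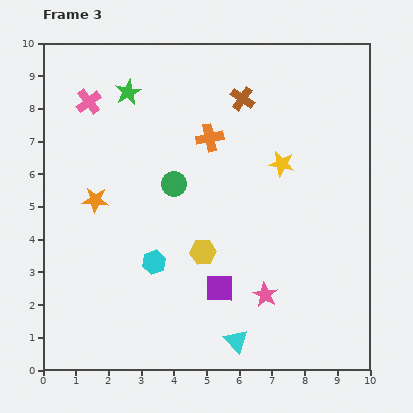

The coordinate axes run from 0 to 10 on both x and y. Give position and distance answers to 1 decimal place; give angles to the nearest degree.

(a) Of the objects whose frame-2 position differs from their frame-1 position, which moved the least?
the brown cross

(moved 0.5)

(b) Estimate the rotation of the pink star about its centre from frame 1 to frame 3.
31° counter-clockwise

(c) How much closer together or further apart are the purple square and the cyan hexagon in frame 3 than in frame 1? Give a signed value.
-3.4

Distance in frame 1: 5.6. Distance in frame 3: 2.2.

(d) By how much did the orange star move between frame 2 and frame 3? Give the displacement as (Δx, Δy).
(-3.2, 0.2)

The orange star was at (4.8, 5.0) in frame 2 and (1.6, 5.2) in frame 3.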